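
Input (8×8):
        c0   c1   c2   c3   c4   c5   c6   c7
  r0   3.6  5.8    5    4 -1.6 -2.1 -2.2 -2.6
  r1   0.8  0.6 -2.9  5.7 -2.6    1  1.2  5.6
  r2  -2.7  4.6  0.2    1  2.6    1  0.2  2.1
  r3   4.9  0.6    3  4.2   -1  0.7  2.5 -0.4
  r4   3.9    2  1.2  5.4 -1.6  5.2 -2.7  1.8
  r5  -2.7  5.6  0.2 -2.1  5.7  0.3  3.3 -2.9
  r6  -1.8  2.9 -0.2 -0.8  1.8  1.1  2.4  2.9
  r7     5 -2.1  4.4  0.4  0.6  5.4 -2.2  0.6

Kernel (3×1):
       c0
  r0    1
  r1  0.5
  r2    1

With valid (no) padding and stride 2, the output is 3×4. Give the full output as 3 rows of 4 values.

1.3 3.75 -0.3 -1.4
3.65 2.9 0.5 -1.25
0.75 1.1 3.05 1.35

Output[0,0]: The receptive field on the input at this output position is [3.6 / 0.8 / -2.7]. Elementwise product with the kernel and sum: 3.6·1 + 0.8·0.5 + -2.7·1.
Output[0,1]: The receptive field on the input at this output position is [5 / -2.9 / 0.2]. Elementwise product with the kernel and sum: 5·1 + -2.9·0.5 + 0.2·1.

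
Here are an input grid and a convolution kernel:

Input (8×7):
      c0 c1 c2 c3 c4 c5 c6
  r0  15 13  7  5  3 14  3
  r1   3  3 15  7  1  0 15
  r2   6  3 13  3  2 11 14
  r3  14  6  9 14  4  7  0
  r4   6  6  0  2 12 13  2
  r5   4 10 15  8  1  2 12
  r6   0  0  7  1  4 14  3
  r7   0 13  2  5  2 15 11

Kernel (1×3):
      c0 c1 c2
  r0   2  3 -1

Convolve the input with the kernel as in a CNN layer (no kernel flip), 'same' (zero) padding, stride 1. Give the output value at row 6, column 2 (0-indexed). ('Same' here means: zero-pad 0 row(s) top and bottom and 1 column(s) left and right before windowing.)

The receptive field on the zero-padded input at this output position is [0 7 1]. Elementwise product with the kernel and sum: 0·2 + 7·3 + 1·-1.

20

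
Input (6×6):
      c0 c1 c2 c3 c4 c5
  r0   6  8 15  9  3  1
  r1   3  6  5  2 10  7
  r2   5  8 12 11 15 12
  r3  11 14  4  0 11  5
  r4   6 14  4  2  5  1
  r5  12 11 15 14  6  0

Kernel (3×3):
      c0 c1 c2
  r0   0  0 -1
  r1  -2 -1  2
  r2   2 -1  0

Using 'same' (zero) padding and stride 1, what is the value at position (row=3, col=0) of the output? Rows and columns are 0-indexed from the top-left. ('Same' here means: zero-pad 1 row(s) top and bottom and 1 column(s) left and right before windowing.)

The receptive field on the zero-padded input at this output position is [0 5 8 / 0 11 14 / 0 6 14]. Elementwise product with the kernel and sum: 8·-1 + 0·-2 + 11·-1 + 14·2 + 0·2 + 6·-1.

3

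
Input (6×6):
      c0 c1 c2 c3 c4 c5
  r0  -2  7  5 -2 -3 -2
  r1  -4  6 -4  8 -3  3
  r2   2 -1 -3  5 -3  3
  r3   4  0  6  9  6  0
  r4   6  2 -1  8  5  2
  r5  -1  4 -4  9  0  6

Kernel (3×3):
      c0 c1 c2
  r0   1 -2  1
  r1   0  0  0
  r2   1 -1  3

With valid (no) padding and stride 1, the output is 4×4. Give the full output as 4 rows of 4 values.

-17 12 -11 19
2 43 -8 20
2 37 -10 23
-7 32 -19 24

Output[0,0]: The receptive field on the input at this output position is [-2 7 5 / -4 6 -4 / 2 -1 -3]. Elementwise product with the kernel and sum: -2·1 + 7·-2 + 5·1 + 2·1 + -1·-1 + -3·3.
Output[0,1]: The receptive field on the input at this output position is [7 5 -2 / 6 -4 8 / -1 -3 5]. Elementwise product with the kernel and sum: 7·1 + 5·-2 + -2·1 + -1·1 + -3·-1 + 5·3.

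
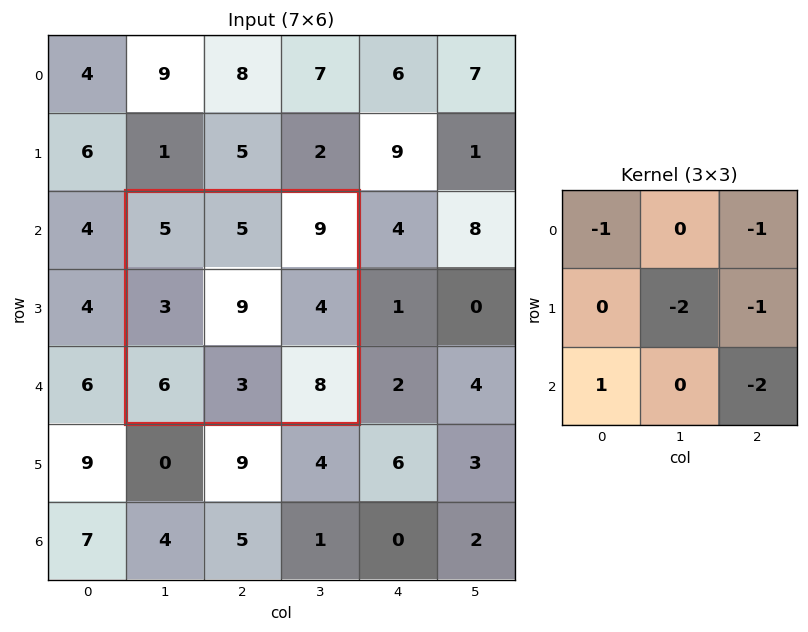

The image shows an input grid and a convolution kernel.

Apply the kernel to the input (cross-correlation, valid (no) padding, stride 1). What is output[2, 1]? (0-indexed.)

The receptive field on the input at this output position is [5 5 9 / 3 9 4 / 6 3 8]. Elementwise product with the kernel and sum: 5·-1 + 9·-1 + 9·-2 + 4·-1 + 6·1 + 8·-2.

-46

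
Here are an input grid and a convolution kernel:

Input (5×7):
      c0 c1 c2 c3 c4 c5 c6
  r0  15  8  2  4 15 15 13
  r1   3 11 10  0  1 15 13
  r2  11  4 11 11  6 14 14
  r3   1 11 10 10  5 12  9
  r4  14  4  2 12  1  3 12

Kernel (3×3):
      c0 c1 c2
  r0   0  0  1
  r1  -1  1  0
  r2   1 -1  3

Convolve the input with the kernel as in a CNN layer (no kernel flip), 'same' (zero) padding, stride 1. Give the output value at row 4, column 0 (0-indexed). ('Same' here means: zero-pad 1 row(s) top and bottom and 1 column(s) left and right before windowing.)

25

The receptive field on the zero-padded input at this output position is [0 1 11 / 0 14 4 / 0 0 0]. Elementwise product with the kernel and sum: 11·1 + 0·-1 + 14·1 + 0·1 + 0·-1 + 0·3.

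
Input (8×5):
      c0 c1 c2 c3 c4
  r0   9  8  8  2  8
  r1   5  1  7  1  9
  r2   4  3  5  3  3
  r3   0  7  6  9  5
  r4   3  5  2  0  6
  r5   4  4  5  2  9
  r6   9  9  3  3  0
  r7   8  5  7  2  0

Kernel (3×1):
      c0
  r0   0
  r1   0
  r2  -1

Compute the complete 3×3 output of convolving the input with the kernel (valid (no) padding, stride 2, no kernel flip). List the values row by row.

-4 -5 -3
-3 -2 -6
-9 -3 0

Output[0,0]: The receptive field on the input at this output position is [9 / 5 / 4]. Elementwise product with the kernel and sum: 4·-1.
Output[0,1]: The receptive field on the input at this output position is [8 / 7 / 5]. Elementwise product with the kernel and sum: 5·-1.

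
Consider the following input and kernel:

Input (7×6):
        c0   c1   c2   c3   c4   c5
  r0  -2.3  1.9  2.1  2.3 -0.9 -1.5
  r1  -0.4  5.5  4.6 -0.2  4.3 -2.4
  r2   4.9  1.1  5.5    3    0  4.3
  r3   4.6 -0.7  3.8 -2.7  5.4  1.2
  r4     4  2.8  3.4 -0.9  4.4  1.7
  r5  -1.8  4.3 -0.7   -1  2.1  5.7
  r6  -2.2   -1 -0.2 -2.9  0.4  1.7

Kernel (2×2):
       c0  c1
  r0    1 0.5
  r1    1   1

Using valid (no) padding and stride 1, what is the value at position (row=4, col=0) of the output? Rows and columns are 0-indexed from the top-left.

The receptive field on the input at this output position is [4 2.8 / -1.8 4.3]. Elementwise product with the kernel and sum: 4·1 + 2.8·0.5 + -1.8·1 + 4.3·1.

7.9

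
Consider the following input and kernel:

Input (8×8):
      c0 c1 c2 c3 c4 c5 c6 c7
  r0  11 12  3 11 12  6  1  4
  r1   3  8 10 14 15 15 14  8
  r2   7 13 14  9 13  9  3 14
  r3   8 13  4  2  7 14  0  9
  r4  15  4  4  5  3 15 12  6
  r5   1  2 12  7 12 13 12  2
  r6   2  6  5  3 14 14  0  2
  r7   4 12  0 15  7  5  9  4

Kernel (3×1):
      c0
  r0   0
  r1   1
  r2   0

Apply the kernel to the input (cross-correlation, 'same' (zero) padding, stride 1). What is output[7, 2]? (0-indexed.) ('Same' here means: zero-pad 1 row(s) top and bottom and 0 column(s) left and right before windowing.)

0

The receptive field on the zero-padded input at this output position is [5 / 0 / 0]. Elementwise product with the kernel and sum: 0·1.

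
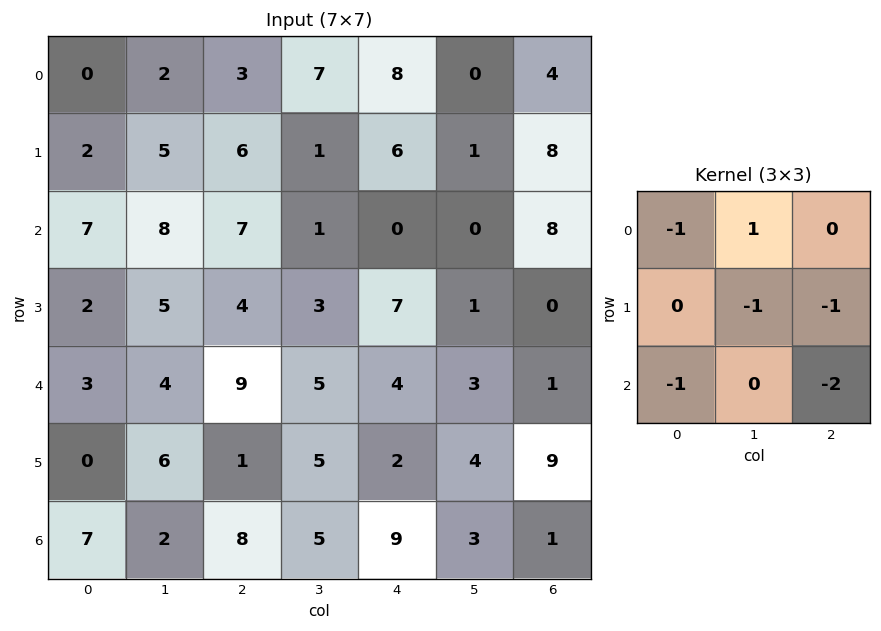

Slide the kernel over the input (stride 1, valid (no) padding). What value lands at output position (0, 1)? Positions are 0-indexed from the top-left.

The receptive field on the input at this output position is [2 3 7 / 5 6 1 / 8 7 1]. Elementwise product with the kernel and sum: 2·-1 + 3·1 + 6·-1 + 1·-1 + 8·-1 + 1·-2.

-16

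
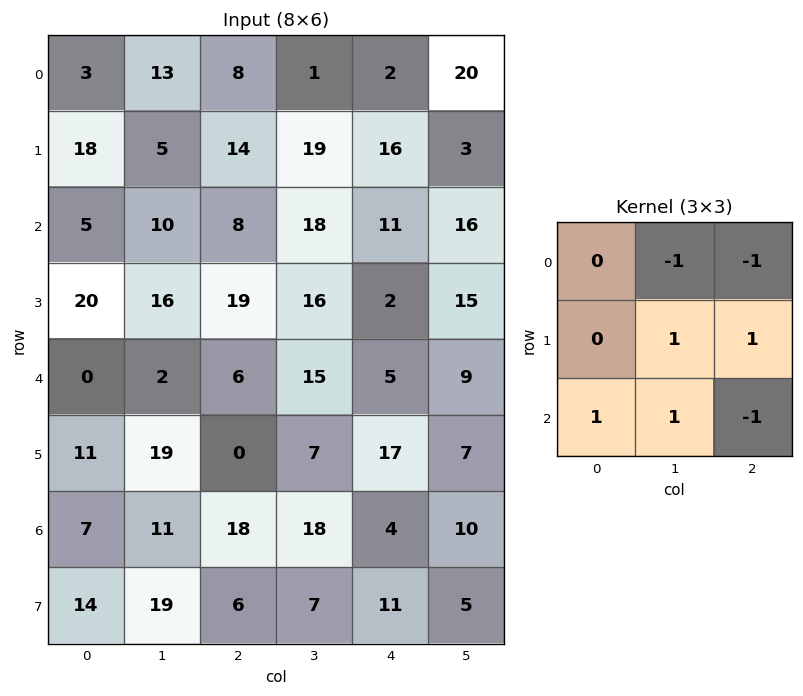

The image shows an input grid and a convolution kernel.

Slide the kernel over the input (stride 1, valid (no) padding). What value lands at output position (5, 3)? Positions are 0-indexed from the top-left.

The receptive field on the input at this output position is [7 17 7 / 18 4 10 / 7 11 5]. Elementwise product with the kernel and sum: 17·-1 + 7·-1 + 4·1 + 10·1 + 7·1 + 11·1 + 5·-1.

3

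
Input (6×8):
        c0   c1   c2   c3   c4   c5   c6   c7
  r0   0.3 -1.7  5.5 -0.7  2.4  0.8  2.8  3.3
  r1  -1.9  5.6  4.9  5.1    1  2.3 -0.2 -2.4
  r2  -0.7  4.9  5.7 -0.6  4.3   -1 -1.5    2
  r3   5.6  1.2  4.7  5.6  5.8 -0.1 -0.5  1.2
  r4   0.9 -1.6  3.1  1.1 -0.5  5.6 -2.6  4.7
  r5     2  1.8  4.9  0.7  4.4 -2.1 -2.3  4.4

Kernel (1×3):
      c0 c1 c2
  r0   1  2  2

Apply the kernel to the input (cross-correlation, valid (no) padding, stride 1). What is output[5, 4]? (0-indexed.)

-4.4

The receptive field on the input at this output position is [4.4 -2.1 -2.3]. Elementwise product with the kernel and sum: 4.4·1 + -2.1·2 + -2.3·2.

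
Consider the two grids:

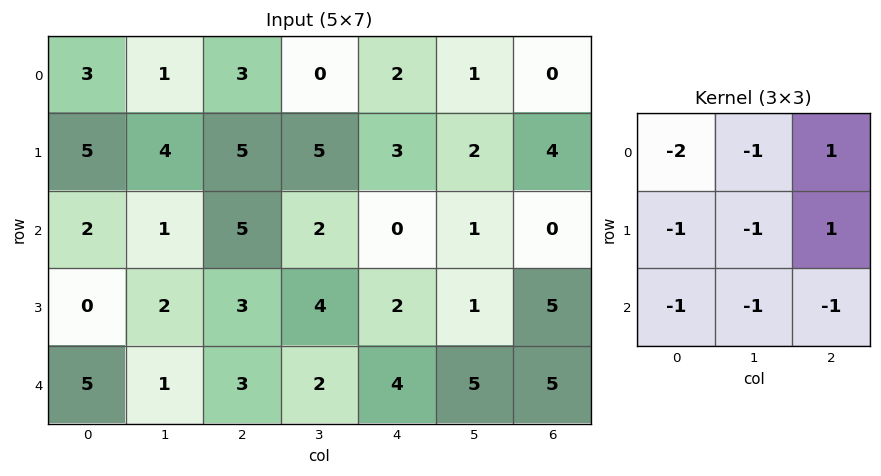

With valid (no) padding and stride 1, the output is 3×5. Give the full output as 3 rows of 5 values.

-16 -17 -18 -10 -7
-12 -21 -28 -19 -13
-8 -12 -26 -19 -13

Output[0,0]: The receptive field on the input at this output position is [3 1 3 / 5 4 5 / 2 1 5]. Elementwise product with the kernel and sum: 3·-2 + 1·-1 + 3·1 + 5·-1 + 4·-1 + 5·1 + 2·-1 + 1·-1 + 5·-1.
Output[0,1]: The receptive field on the input at this output position is [1 3 0 / 4 5 5 / 1 5 2]. Elementwise product with the kernel and sum: 1·-2 + 3·-1 + 0·1 + 4·-1 + 5·-1 + 5·1 + 1·-1 + 5·-1 + 2·-1.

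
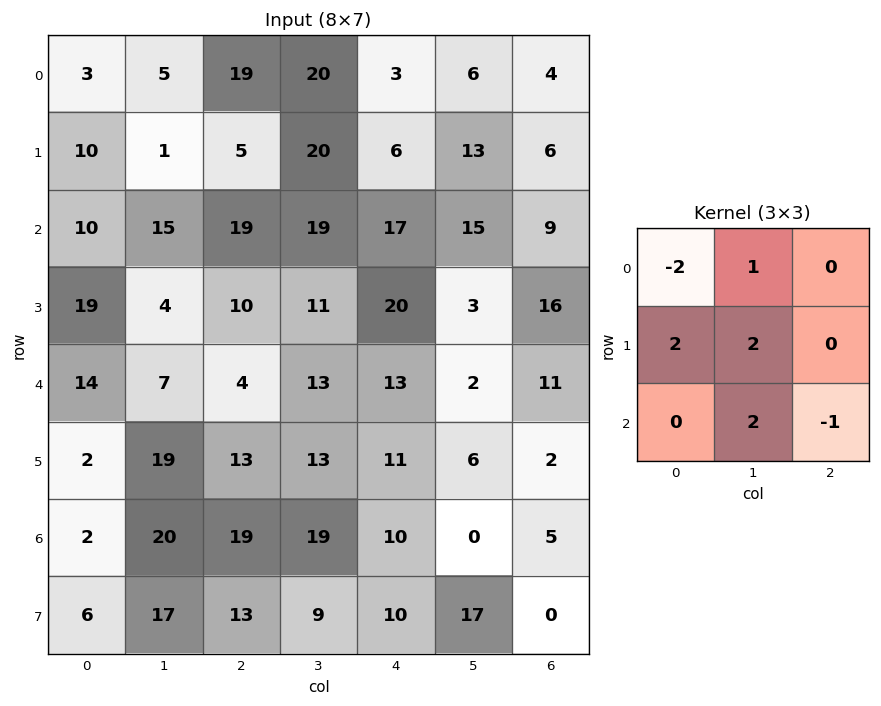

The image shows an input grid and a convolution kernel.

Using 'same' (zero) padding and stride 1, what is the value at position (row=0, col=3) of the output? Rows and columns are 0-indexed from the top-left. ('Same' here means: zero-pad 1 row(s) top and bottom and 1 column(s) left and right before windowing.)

The receptive field on the zero-padded input at this output position is [0 0 0 / 19 20 3 / 5 20 6]. Elementwise product with the kernel and sum: 0·-2 + 0·1 + 19·2 + 20·2 + 20·2 + 6·-1.

112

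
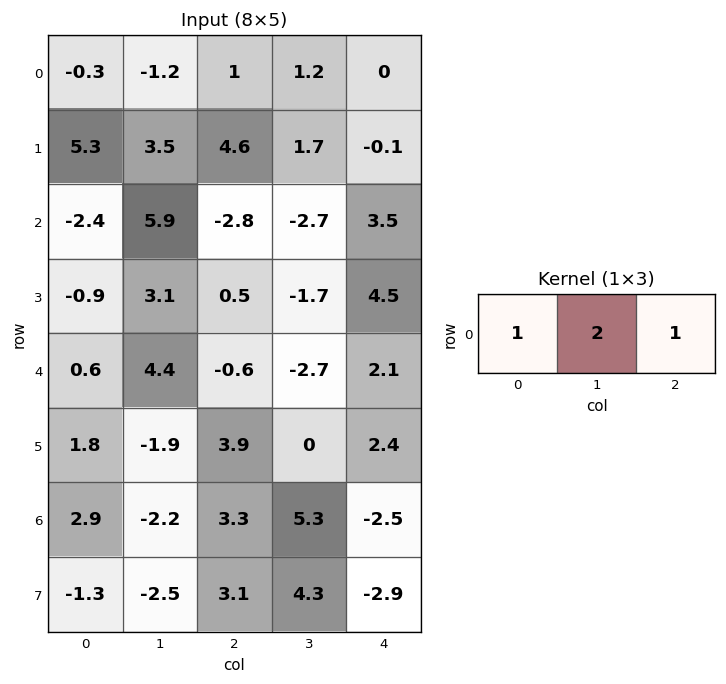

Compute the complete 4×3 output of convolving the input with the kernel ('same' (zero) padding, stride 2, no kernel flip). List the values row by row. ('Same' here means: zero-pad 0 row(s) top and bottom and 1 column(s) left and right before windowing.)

-1.8 2 1.2
1.1 -2.4 4.3
5.6 0.5 1.5
3.6 9.7 0.3

Output[0,0]: The receptive field on the zero-padded input at this output position is [0 -0.3 -1.2]. Elementwise product with the kernel and sum: 0·1 + -0.3·2 + -1.2·1.
Output[0,1]: The receptive field on the zero-padded input at this output position is [-1.2 1 1.2]. Elementwise product with the kernel and sum: -1.2·1 + 1·2 + 1.2·1.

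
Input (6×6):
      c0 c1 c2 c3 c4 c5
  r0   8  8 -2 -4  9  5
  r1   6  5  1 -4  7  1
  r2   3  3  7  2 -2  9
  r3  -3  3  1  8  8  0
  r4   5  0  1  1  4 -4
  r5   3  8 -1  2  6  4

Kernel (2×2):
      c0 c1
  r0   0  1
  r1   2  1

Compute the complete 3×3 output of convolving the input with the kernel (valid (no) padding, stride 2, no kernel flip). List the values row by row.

25 -6 20
0 12 25
14 1 12

Output[0,0]: The receptive field on the input at this output position is [8 8 / 6 5]. Elementwise product with the kernel and sum: 8·1 + 6·2 + 5·1.
Output[0,1]: The receptive field on the input at this output position is [-2 -4 / 1 -4]. Elementwise product with the kernel and sum: -4·1 + 1·2 + -4·1.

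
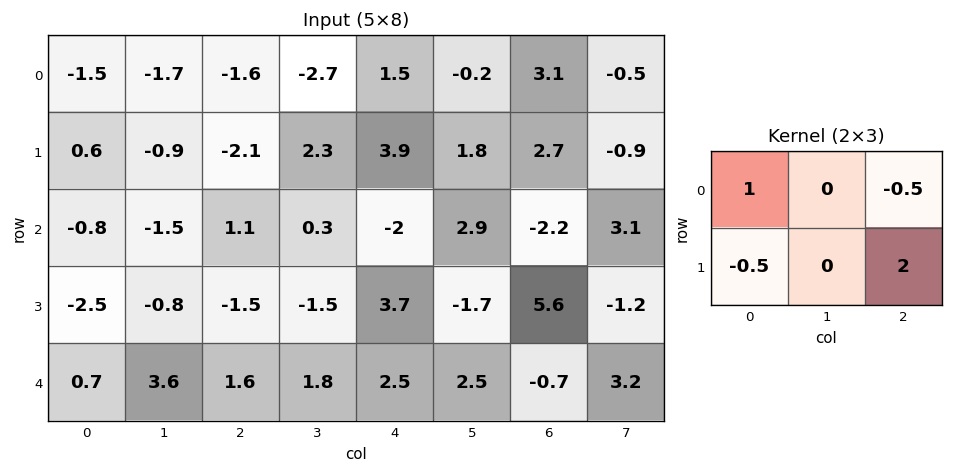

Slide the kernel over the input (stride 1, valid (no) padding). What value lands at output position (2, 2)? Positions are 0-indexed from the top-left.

The receptive field on the input at this output position is [1.1 0.3 -2 / -1.5 -1.5 3.7]. Elementwise product with the kernel and sum: 1.1·1 + -2·-0.5 + -1.5·-0.5 + 3.7·2.

10.25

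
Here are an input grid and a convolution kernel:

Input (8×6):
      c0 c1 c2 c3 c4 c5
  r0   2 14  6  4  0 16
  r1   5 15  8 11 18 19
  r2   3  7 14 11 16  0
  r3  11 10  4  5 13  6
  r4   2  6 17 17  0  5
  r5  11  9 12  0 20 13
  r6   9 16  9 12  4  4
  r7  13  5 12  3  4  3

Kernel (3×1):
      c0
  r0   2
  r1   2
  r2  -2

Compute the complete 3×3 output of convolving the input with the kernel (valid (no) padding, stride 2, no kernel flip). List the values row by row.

Output[0,0]: The receptive field on the input at this output position is [2 / 5 / 3]. Elementwise product with the kernel and sum: 2·2 + 5·2 + 3·-2.

8 0 4
24 2 58
8 40 32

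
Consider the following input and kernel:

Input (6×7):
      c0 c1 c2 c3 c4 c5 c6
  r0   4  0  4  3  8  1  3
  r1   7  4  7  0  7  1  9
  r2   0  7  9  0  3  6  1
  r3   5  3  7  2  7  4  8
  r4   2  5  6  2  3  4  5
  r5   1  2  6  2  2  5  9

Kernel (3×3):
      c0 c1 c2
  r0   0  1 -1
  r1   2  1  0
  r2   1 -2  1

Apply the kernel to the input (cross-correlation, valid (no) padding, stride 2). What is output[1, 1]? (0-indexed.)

The receptive field on the input at this output position is [9 0 3 / 7 2 7 / 6 2 3]. Elementwise product with the kernel and sum: 0·1 + 3·-1 + 7·2 + 2·1 + 6·1 + 2·-2 + 3·1.

18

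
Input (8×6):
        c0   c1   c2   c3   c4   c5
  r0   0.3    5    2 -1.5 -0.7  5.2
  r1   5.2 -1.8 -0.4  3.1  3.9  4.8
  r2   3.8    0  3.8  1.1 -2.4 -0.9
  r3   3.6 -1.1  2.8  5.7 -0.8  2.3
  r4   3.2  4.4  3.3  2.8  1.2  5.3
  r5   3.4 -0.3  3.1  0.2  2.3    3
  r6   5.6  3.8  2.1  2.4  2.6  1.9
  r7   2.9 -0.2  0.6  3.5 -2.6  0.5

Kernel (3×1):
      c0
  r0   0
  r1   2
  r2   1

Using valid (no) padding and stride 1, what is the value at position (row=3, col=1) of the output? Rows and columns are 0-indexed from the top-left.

8.5

The receptive field on the input at this output position is [-1.1 / 4.4 / -0.3]. Elementwise product with the kernel and sum: 4.4·2 + -0.3·1.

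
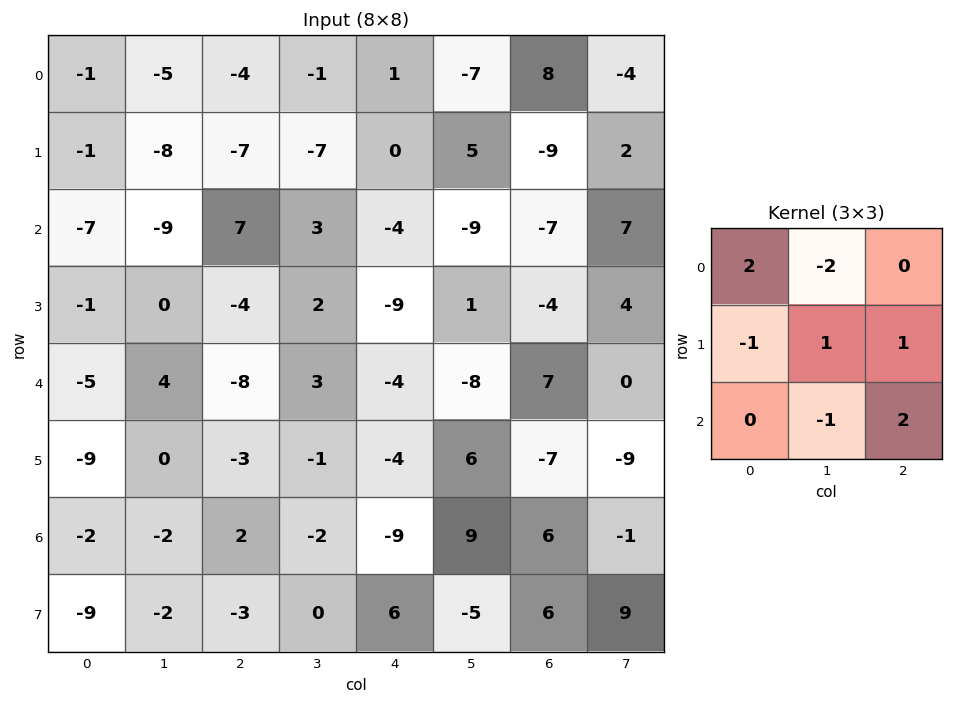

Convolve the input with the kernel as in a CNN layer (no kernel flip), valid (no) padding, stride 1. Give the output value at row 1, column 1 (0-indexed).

25

The receptive field on the input at this output position is [-8 -7 -7 / -9 7 3 / 0 -4 2]. Elementwise product with the kernel and sum: -8·2 + -7·-2 + -9·-1 + 7·1 + 3·1 + -4·-1 + 2·2.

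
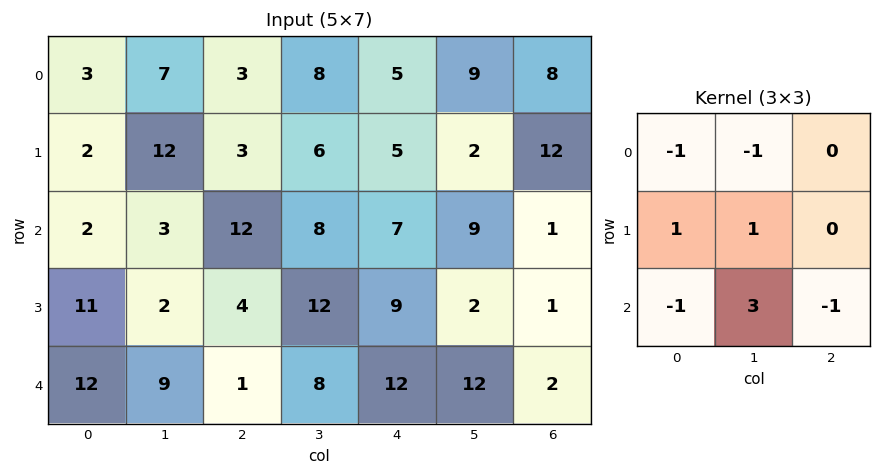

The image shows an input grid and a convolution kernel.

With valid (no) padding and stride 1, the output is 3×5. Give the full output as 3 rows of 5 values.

-1 30 3 2 12
-18 -2 34 17 5
22 -23 7 22 17

Output[0,0]: The receptive field on the input at this output position is [3 7 3 / 2 12 3 / 2 3 12]. Elementwise product with the kernel and sum: 3·-1 + 7·-1 + 2·1 + 12·1 + 2·-1 + 3·3 + 12·-1.
Output[0,1]: The receptive field on the input at this output position is [7 3 8 / 12 3 6 / 3 12 8]. Elementwise product with the kernel and sum: 7·-1 + 3·-1 + 12·1 + 3·1 + 3·-1 + 12·3 + 8·-1.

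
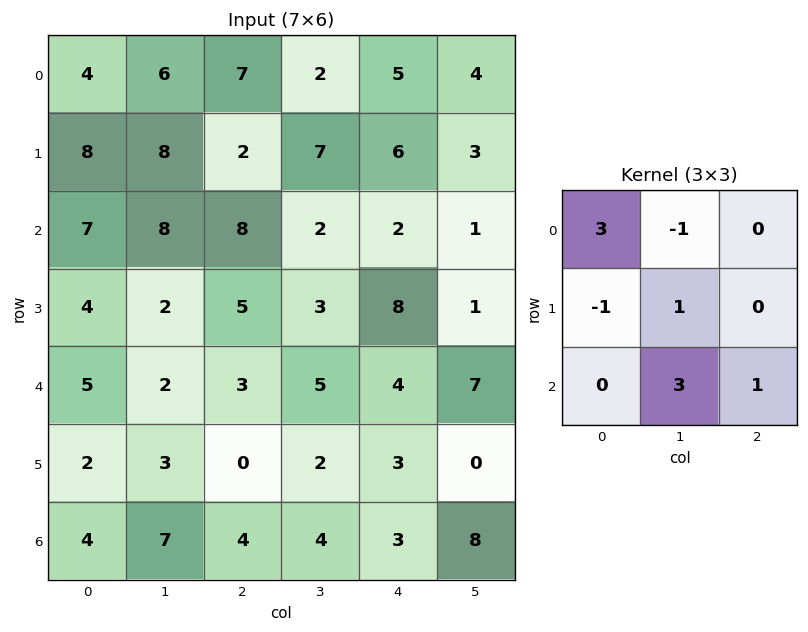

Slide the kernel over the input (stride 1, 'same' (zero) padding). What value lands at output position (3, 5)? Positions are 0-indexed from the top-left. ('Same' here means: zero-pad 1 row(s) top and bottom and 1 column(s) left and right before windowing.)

The receptive field on the zero-padded input at this output position is [2 1 0 / 8 1 0 / 4 7 0]. Elementwise product with the kernel and sum: 2·3 + 1·-1 + 8·-1 + 1·1 + 7·3 + 0·1.

19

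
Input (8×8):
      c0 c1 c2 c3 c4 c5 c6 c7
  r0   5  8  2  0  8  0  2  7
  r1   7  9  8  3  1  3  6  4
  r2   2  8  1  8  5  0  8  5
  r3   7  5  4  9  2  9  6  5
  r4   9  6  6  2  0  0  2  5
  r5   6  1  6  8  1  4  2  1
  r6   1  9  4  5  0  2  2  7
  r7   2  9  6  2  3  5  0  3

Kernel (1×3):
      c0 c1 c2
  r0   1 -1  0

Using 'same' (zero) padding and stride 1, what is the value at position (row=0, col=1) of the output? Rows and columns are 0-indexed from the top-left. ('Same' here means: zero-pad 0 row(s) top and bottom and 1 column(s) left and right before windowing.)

-3

The receptive field on the zero-padded input at this output position is [5 8 2]. Elementwise product with the kernel and sum: 5·1 + 8·-1.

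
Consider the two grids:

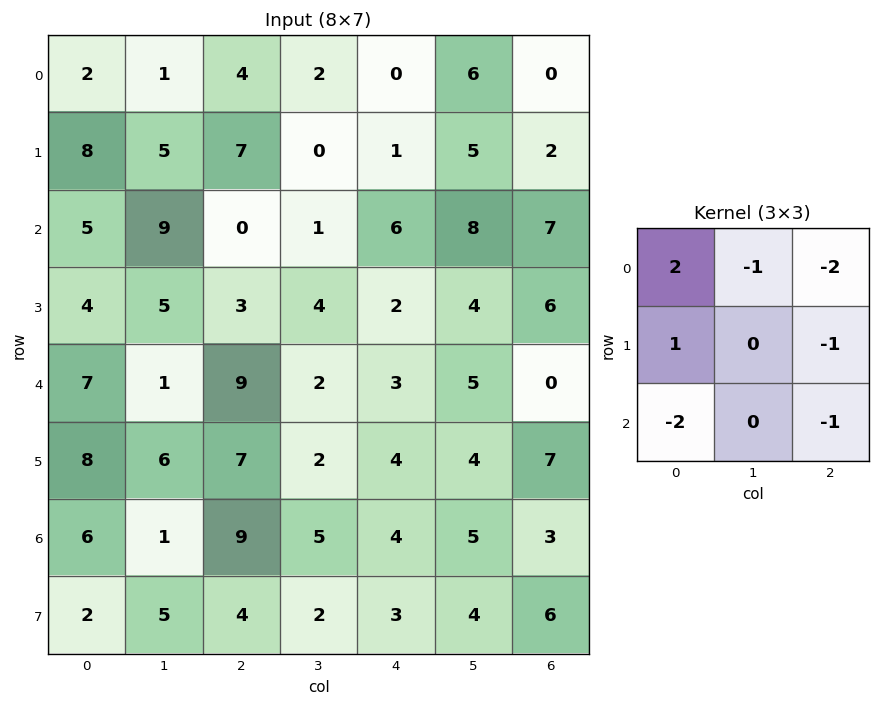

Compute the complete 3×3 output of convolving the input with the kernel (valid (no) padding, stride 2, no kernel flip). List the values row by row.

Output[0,0]: The receptive field on the input at this output position is [2 1 4 / 8 5 7 / 5 9 0]. Elementwise product with the kernel and sum: 2·2 + 1·-1 + 4·-2 + 8·1 + 7·-1 + 5·-2 + 0·-1.
Output[0,1]: The receptive field on the input at this output position is [4 2 0 / 7 0 1 / 0 1 6]. Elementwise product with the kernel and sum: 4·2 + 2·-1 + 0·-2 + 7·1 + 1·-1 + 0·-2 + 6·-1.

-14 6 -26
-21 -33 -20
-25 -9 -13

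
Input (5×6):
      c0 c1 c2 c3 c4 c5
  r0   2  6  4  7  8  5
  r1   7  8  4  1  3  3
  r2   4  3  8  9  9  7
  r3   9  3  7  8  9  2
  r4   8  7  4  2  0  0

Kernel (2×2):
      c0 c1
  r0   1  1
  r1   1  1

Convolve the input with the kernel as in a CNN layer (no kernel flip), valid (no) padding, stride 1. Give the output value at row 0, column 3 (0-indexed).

The receptive field on the input at this output position is [7 8 / 1 3]. Elementwise product with the kernel and sum: 7·1 + 8·1 + 1·1 + 3·1.

19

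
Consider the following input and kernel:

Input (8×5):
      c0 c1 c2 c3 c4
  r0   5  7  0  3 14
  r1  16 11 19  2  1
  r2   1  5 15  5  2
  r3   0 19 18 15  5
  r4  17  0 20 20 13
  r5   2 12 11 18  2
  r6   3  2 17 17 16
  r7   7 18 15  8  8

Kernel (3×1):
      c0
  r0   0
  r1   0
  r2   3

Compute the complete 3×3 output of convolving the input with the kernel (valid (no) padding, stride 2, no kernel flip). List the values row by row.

Output[0,0]: The receptive field on the input at this output position is [5 / 16 / 1]. Elementwise product with the kernel and sum: 1·3.
Output[0,1]: The receptive field on the input at this output position is [0 / 19 / 15]. Elementwise product with the kernel and sum: 15·3.

3 45 6
51 60 39
9 51 48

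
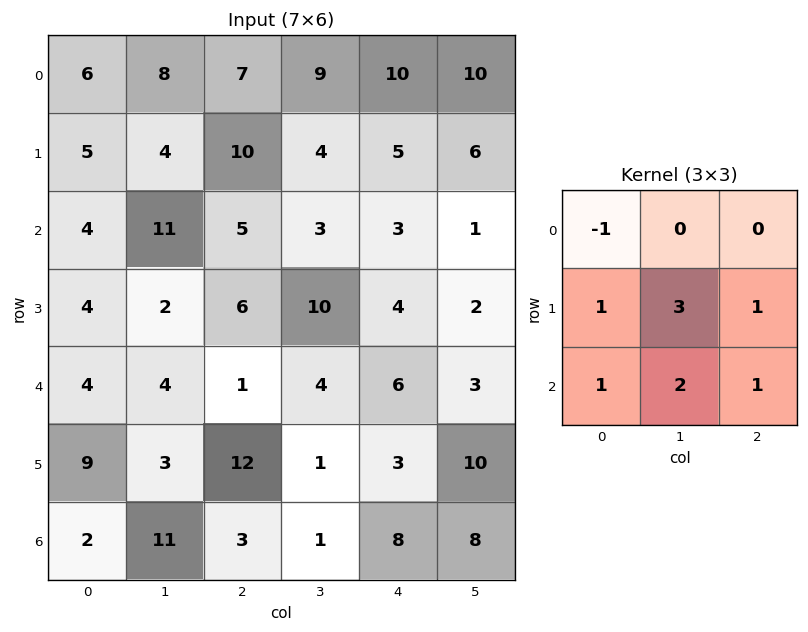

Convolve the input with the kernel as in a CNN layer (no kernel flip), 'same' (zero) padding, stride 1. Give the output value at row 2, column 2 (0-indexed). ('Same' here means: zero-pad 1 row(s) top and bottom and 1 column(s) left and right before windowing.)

The receptive field on the zero-padded input at this output position is [4 10 4 / 11 5 3 / 2 6 10]. Elementwise product with the kernel and sum: 4·-1 + 11·1 + 5·3 + 3·1 + 2·1 + 6·2 + 10·1.

49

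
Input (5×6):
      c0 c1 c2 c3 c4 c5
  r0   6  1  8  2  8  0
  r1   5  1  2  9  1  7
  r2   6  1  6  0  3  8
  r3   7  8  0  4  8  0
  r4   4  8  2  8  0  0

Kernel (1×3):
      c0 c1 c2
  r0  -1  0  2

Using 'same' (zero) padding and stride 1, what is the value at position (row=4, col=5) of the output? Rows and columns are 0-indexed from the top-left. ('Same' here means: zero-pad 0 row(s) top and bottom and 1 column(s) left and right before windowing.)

0

The receptive field on the zero-padded input at this output position is [0 0 0]. Elementwise product with the kernel and sum: 0·-1 + 0·2.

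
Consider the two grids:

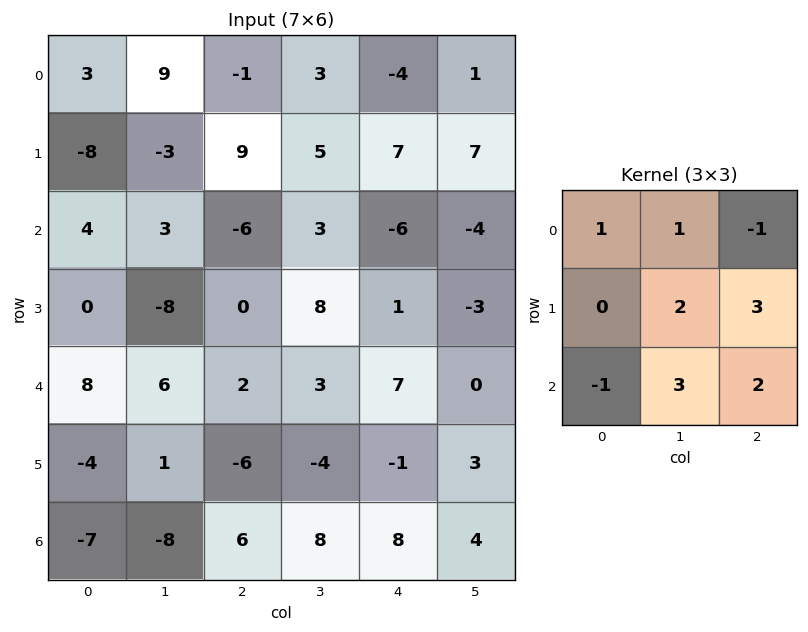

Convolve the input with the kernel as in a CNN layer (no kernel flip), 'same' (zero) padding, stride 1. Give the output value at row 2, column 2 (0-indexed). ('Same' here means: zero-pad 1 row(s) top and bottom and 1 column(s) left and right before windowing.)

22

The receptive field on the zero-padded input at this output position is [-3 9 5 / 3 -6 3 / -8 0 8]. Elementwise product with the kernel and sum: -3·1 + 9·1 + 5·-1 + -6·2 + 3·3 + -8·-1 + 0·3 + 8·2.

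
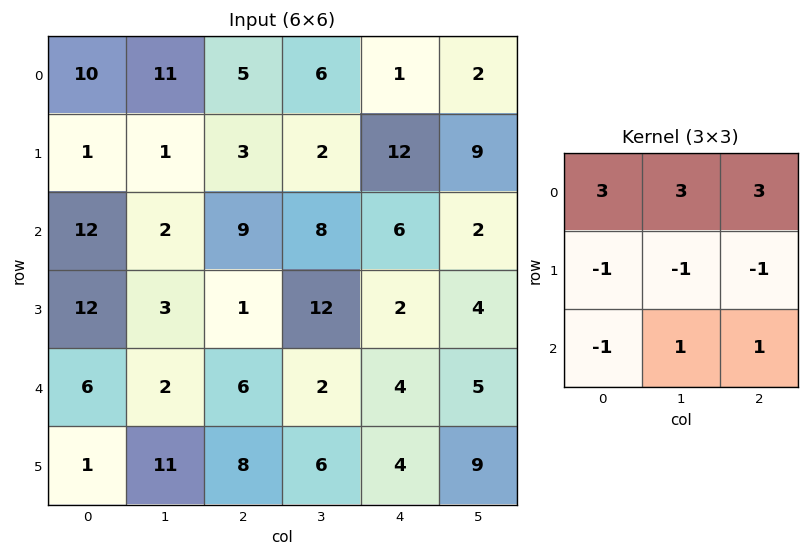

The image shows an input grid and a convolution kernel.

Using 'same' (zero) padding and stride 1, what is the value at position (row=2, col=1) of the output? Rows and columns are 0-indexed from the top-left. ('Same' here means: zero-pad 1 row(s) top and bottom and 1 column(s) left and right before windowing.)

-16

The receptive field on the zero-padded input at this output position is [1 1 3 / 12 2 9 / 12 3 1]. Elementwise product with the kernel and sum: 1·3 + 1·3 + 3·3 + 12·-1 + 2·-1 + 9·-1 + 12·-1 + 3·1 + 1·1.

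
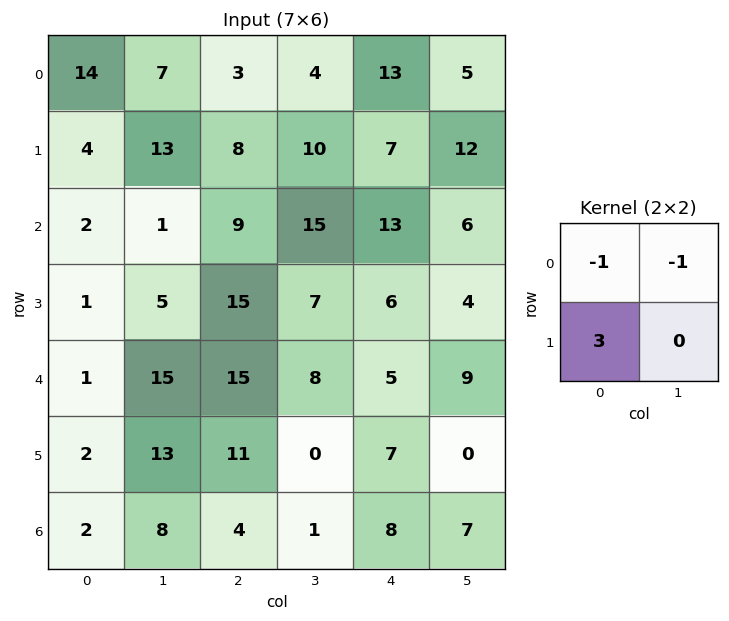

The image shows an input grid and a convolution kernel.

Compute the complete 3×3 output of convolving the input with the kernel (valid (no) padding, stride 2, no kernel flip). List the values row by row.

-9 17 3
0 21 -1
-10 10 7

Output[0,0]: The receptive field on the input at this output position is [14 7 / 4 13]. Elementwise product with the kernel and sum: 14·-1 + 7·-1 + 4·3.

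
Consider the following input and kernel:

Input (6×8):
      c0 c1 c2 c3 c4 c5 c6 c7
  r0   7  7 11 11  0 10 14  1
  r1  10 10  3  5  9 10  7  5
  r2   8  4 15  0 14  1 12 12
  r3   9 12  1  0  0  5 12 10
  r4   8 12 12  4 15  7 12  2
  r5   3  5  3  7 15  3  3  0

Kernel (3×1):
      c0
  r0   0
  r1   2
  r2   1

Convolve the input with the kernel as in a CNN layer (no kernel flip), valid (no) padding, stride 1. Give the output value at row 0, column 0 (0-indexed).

28

The receptive field on the input at this output position is [7 / 10 / 8]. Elementwise product with the kernel and sum: 10·2 + 8·1.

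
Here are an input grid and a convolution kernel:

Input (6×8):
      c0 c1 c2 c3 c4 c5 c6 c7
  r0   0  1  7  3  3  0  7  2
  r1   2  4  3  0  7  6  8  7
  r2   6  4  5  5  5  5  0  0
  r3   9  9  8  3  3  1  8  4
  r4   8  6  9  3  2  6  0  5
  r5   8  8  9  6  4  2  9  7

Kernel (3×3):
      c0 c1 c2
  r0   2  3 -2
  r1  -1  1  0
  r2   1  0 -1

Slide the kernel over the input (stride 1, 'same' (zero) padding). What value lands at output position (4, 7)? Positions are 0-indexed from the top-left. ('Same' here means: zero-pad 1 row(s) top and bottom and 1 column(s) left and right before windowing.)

The receptive field on the zero-padded input at this output position is [8 4 0 / 0 5 0 / 9 7 0]. Elementwise product with the kernel and sum: 8·2 + 4·3 + 0·-2 + 0·-1 + 5·1 + 9·1 + 0·-1.

42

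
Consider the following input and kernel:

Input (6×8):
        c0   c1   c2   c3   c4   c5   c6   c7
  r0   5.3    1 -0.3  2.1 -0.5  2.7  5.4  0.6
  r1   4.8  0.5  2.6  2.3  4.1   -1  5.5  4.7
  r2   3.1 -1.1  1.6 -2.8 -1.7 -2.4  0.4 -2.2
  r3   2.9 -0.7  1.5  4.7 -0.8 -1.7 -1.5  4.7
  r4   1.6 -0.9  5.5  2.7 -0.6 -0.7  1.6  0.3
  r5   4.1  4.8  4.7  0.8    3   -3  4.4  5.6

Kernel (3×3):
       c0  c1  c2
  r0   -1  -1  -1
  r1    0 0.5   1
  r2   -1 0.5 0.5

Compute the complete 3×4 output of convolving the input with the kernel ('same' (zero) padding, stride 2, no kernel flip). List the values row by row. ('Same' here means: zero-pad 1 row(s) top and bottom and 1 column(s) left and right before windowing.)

6.3 3.9 1.7 9.4
-3.75 -3.6 -14.6 -7.9
2.15 -2.1 -4 7.6

Output[0,0]: The receptive field on the zero-padded input at this output position is [0 0 0 / 0 5.3 1 / 0 4.8 0.5]. Elementwise product with the kernel and sum: 0·-1 + 0·-1 + 0·-1 + 5.3·0.5 + 1·1 + 0·-1 + 4.8·0.5 + 0.5·0.5.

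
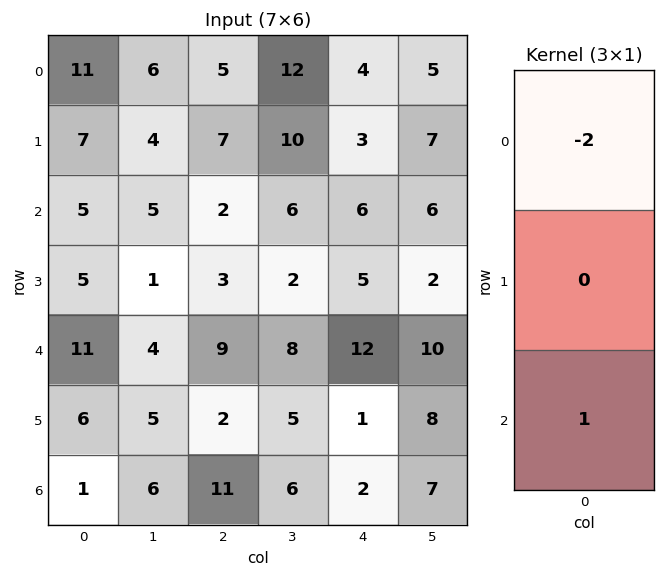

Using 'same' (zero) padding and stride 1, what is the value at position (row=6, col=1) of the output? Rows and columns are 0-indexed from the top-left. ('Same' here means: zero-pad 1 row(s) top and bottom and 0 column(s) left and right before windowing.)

The receptive field on the zero-padded input at this output position is [5 / 6 / 0]. Elementwise product with the kernel and sum: 5·-2 + 0·1.

-10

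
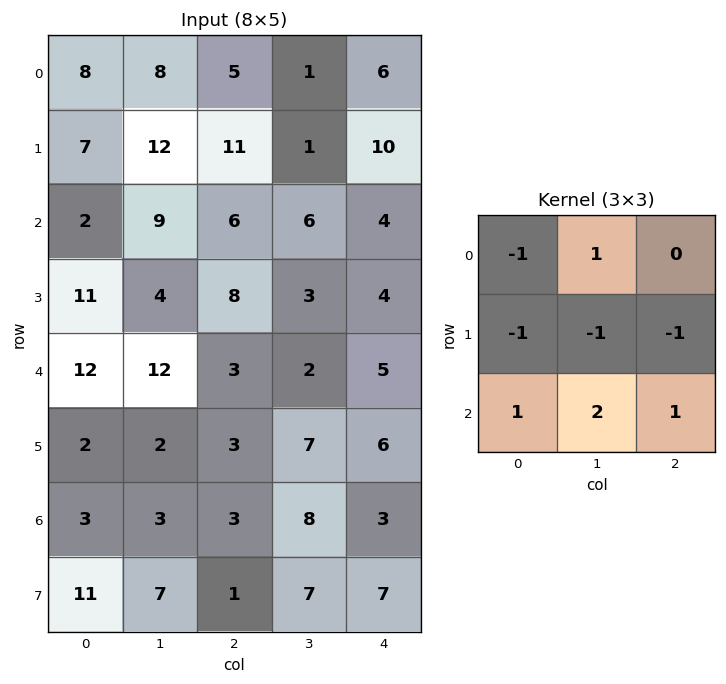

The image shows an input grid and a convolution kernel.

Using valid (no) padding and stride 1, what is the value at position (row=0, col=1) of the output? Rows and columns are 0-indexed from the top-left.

The receptive field on the input at this output position is [8 5 1 / 12 11 1 / 9 6 6]. Elementwise product with the kernel and sum: 8·-1 + 5·1 + 12·-1 + 11·-1 + 1·-1 + 9·1 + 6·2 + 6·1.

0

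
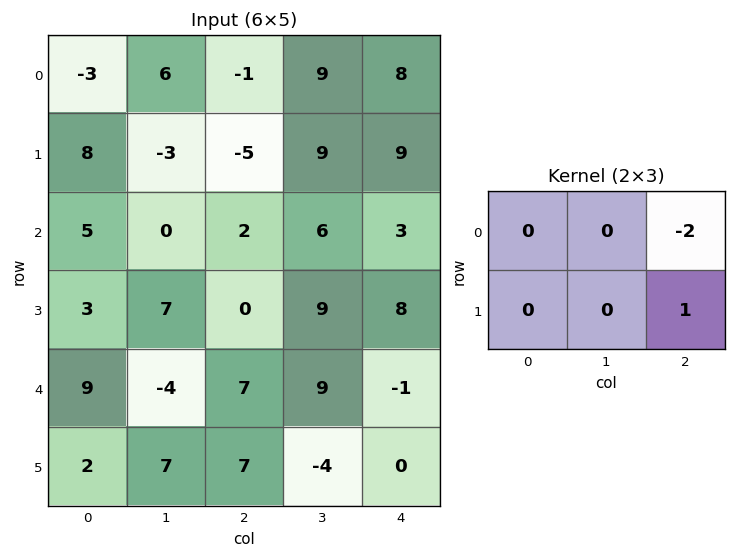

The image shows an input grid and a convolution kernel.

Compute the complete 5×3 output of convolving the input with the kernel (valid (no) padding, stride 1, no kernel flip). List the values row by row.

Output[0,0]: The receptive field on the input at this output position is [-3 6 -1 / 8 -3 -5]. Elementwise product with the kernel and sum: -1·-2 + -5·1.

-3 -9 -7
12 -12 -15
-4 -3 2
7 -9 -17
-7 -22 2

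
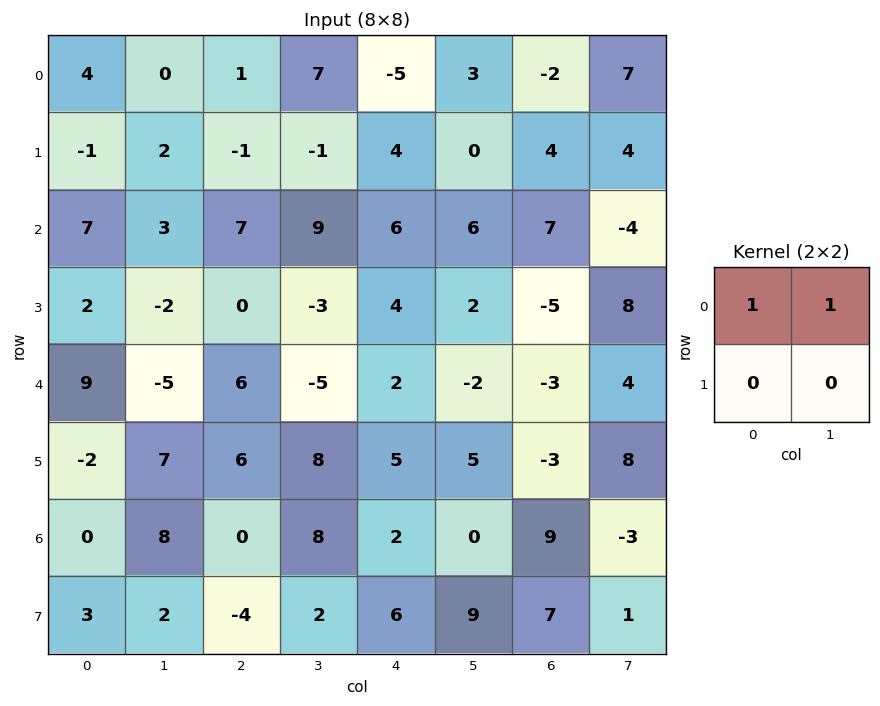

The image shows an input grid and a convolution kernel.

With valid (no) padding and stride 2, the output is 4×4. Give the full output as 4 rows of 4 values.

Output[0,0]: The receptive field on the input at this output position is [4 0 / -1 2]. Elementwise product with the kernel and sum: 4·1 + 0·1.

4 8 -2 5
10 16 12 3
4 1 0 1
8 8 2 6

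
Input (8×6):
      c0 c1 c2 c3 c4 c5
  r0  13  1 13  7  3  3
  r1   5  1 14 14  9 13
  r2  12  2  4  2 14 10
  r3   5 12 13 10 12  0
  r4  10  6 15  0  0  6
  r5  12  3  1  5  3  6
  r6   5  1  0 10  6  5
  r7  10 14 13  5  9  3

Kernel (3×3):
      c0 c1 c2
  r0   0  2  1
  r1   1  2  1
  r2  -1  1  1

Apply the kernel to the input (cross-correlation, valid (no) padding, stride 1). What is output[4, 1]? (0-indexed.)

The receptive field on the input at this output position is [6 15 0 / 3 1 5 / 1 0 10]. Elementwise product with the kernel and sum: 15·2 + 0·1 + 3·1 + 1·2 + 5·1 + 1·-1 + 0·1 + 10·1.

49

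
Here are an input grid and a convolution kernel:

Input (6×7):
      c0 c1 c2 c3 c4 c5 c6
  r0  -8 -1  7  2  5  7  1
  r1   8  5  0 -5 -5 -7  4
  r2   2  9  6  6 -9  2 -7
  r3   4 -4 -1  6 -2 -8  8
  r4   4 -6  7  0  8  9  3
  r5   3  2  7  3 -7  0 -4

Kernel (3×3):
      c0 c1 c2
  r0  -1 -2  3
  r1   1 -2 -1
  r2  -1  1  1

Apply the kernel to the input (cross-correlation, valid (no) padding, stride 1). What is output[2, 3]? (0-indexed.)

53

The receptive field on the input at this output position is [6 -9 2 / 6 -2 -8 / 0 8 9]. Elementwise product with the kernel and sum: 6·-1 + -9·-2 + 2·3 + 6·1 + -2·-2 + -8·-1 + 0·-1 + 8·1 + 9·1.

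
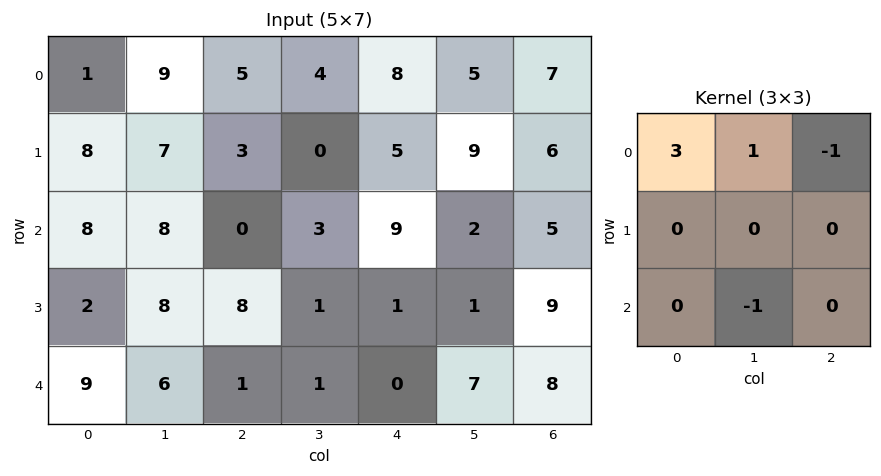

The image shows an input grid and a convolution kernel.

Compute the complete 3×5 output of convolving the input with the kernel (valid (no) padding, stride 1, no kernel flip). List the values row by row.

Output[0,0]: The receptive field on the input at this output position is [1 9 5 / 8 7 3 / 8 8 0]. Elementwise product with the kernel and sum: 1·3 + 9·1 + 5·-1 + 8·-1.

-1 28 8 6 20
20 16 3 -5 17
26 20 -7 16 17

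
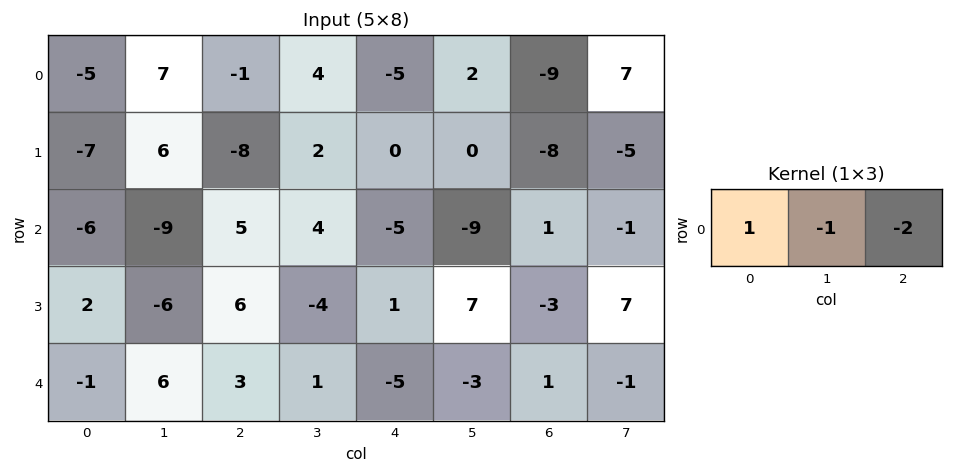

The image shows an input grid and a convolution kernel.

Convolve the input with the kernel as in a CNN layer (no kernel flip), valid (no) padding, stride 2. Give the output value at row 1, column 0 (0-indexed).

The receptive field on the input at this output position is [-6 -9 5]. Elementwise product with the kernel and sum: -6·1 + -9·-1 + 5·-2.

-7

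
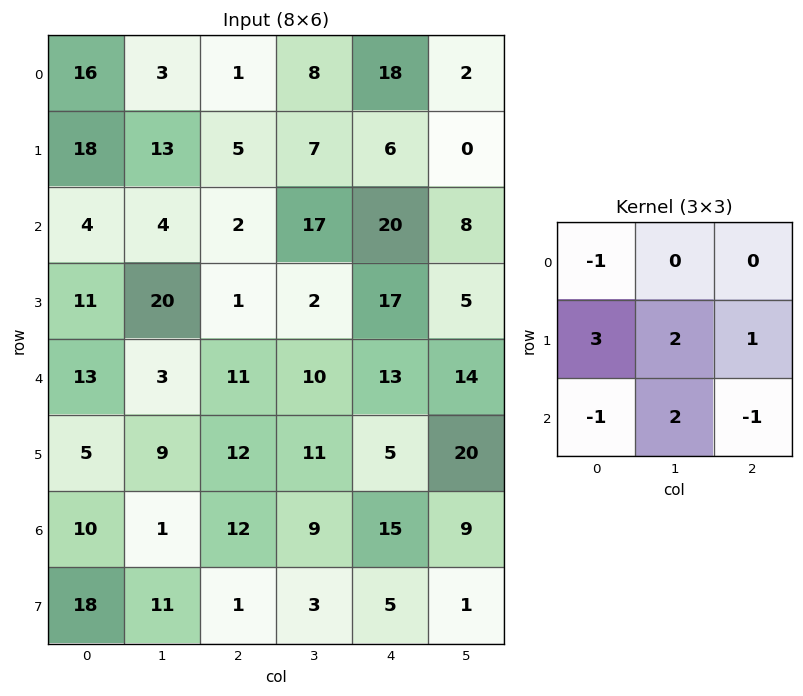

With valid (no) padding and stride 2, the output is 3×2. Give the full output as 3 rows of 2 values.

71 46
52 18
12 43

Output[0,0]: The receptive field on the input at this output position is [16 3 1 / 18 13 5 / 4 4 2]. Elementwise product with the kernel and sum: 16·-1 + 18·3 + 13·2 + 5·1 + 4·-1 + 4·2 + 2·-1.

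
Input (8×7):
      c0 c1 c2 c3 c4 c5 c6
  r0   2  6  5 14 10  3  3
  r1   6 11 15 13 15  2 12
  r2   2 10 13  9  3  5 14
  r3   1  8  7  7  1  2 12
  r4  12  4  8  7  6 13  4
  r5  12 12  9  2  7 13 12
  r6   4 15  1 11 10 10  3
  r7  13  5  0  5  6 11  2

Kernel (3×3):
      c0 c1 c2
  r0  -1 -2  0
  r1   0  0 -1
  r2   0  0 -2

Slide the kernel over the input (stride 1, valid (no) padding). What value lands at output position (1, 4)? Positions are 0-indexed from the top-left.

-57

The receptive field on the input at this output position is [15 2 12 / 3 5 14 / 1 2 12]. Elementwise product with the kernel and sum: 15·-1 + 2·-2 + 14·-1 + 12·-2.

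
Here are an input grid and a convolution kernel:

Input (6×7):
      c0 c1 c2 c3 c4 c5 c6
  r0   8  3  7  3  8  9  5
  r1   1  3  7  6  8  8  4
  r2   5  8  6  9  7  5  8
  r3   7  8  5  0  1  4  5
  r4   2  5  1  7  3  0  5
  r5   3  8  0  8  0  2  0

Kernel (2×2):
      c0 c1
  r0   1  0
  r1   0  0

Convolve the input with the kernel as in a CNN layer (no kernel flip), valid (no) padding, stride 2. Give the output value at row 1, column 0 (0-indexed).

The receptive field on the input at this output position is [5 8 / 7 8]. Elementwise product with the kernel and sum: 5·1.

5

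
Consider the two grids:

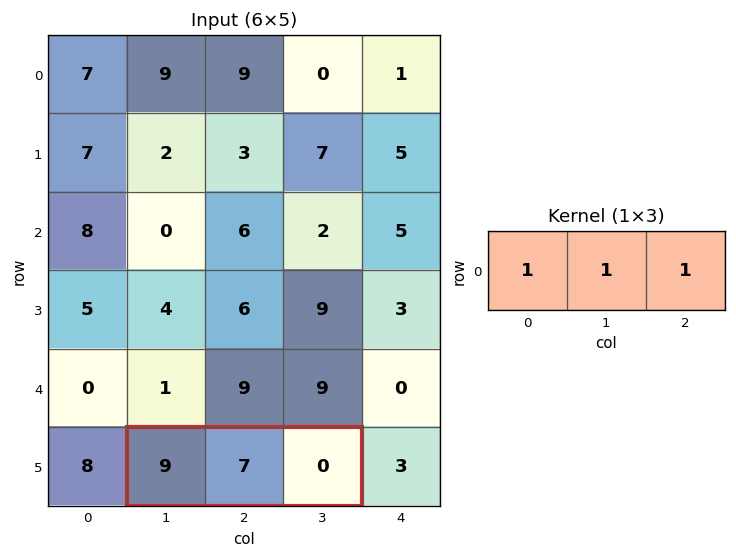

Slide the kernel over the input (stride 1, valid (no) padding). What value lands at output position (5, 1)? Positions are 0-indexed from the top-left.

The receptive field on the input at this output position is [9 7 0]. Elementwise product with the kernel and sum: 9·1 + 7·1 + 0·1.

16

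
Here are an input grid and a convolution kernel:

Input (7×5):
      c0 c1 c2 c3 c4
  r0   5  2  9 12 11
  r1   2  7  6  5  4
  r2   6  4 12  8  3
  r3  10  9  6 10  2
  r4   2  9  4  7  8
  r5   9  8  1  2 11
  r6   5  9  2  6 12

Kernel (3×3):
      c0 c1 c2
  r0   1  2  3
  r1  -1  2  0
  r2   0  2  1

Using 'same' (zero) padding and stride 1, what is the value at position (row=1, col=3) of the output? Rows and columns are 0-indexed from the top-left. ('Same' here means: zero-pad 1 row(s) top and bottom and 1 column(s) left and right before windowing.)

89

The receptive field on the zero-padded input at this output position is [9 12 11 / 6 5 4 / 12 8 3]. Elementwise product with the kernel and sum: 9·1 + 12·2 + 11·3 + 6·-1 + 5·2 + 8·2 + 3·1.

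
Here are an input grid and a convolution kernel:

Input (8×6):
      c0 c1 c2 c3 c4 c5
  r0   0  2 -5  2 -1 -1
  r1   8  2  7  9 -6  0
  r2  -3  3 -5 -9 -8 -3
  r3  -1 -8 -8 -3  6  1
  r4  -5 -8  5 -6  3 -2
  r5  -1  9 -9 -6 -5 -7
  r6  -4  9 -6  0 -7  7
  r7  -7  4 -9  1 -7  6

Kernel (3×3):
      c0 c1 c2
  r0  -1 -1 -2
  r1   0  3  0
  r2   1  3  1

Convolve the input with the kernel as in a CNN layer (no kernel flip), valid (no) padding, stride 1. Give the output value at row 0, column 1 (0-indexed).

-1

The receptive field on the input at this output position is [2 -5 2 / 2 7 9 / 3 -5 -9]. Elementwise product with the kernel and sum: 2·-1 + -5·-1 + 2·-2 + 7·3 + 3·1 + -5·3 + -9·1.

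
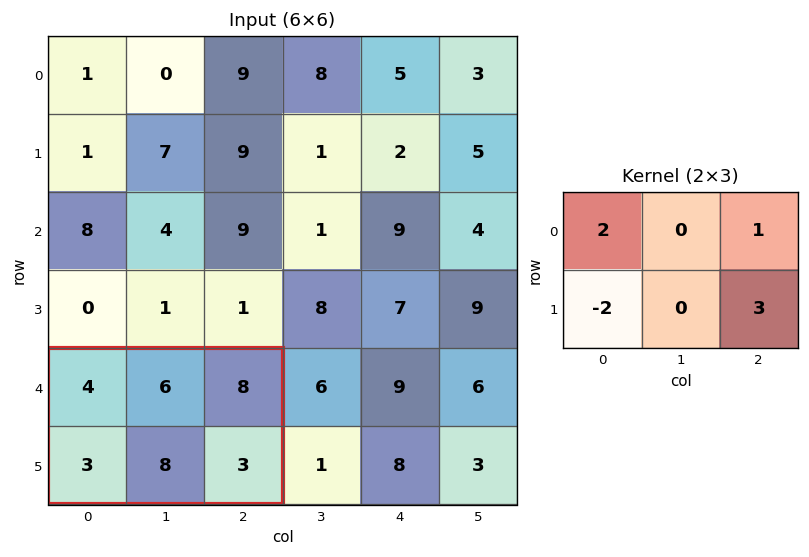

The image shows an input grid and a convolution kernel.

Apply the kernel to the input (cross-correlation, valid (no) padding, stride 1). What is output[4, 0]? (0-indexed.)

19

The receptive field on the input at this output position is [4 6 8 / 3 8 3]. Elementwise product with the kernel and sum: 4·2 + 8·1 + 3·-2 + 3·3.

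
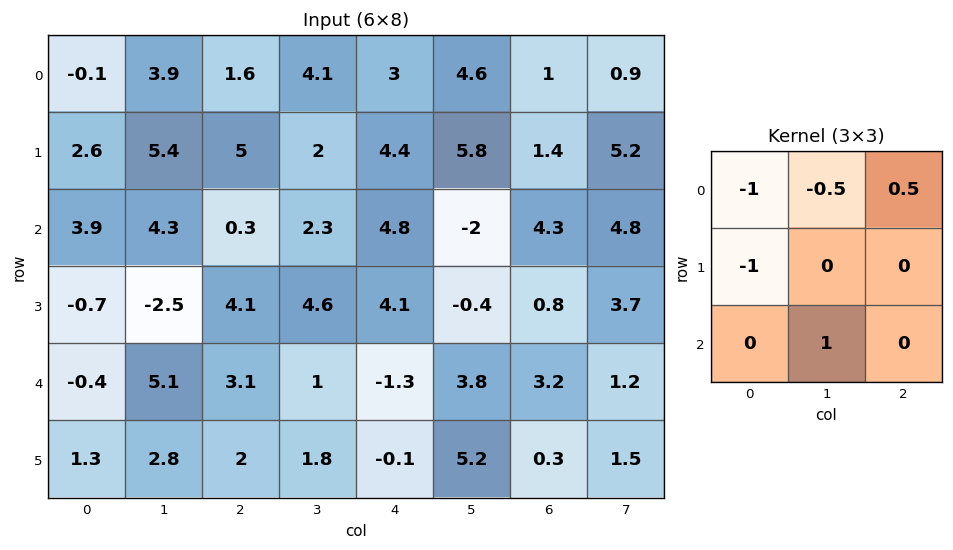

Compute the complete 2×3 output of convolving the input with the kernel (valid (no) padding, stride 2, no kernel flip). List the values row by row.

0.65 -4.85 -11.2
-0.1 -2.15 -1.95

Output[0,0]: The receptive field on the input at this output position is [-0.1 3.9 1.6 / 2.6 5.4 5 / 3.9 4.3 0.3]. Elementwise product with the kernel and sum: -0.1·-1 + 3.9·-0.5 + 1.6·0.5 + 2.6·-1 + 4.3·1.
Output[0,1]: The receptive field on the input at this output position is [1.6 4.1 3 / 5 2 4.4 / 0.3 2.3 4.8]. Elementwise product with the kernel and sum: 1.6·-1 + 4.1·-0.5 + 3·0.5 + 5·-1 + 2.3·1.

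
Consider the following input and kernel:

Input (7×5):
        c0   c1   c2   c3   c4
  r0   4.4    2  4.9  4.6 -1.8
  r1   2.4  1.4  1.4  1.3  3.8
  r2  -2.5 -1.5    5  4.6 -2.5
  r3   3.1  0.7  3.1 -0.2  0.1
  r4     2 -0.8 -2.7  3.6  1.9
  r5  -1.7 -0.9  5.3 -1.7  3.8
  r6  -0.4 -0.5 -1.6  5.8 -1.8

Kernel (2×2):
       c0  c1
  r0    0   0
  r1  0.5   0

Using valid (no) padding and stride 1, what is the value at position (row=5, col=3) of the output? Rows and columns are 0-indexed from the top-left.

2.9

The receptive field on the input at this output position is [-1.7 3.8 / 5.8 -1.8]. Elementwise product with the kernel and sum: 5.8·0.5.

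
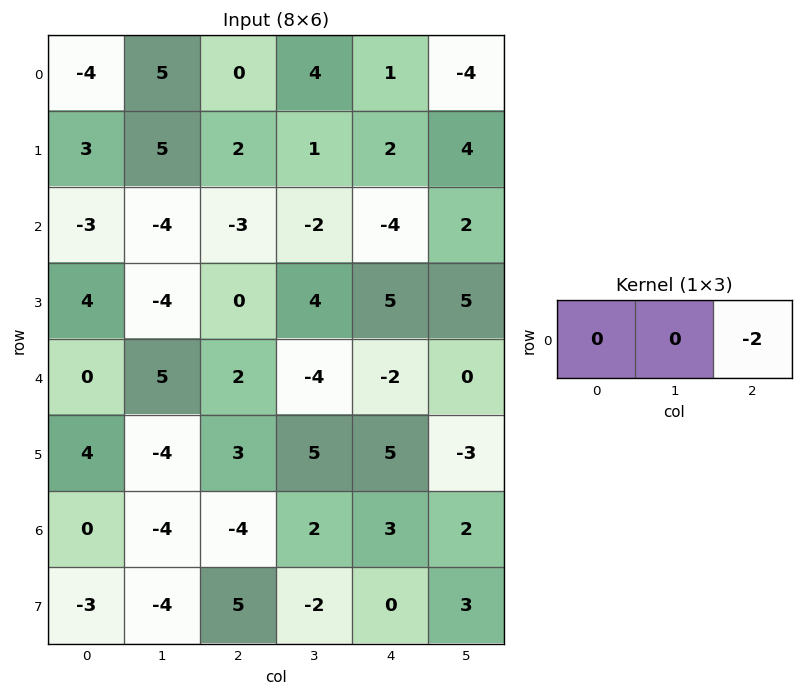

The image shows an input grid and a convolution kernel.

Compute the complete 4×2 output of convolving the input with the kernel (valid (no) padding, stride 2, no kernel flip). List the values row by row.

Output[0,0]: The receptive field on the input at this output position is [-4 5 0]. Elementwise product with the kernel and sum: 0·-2.
Output[0,1]: The receptive field on the input at this output position is [0 4 1]. Elementwise product with the kernel and sum: 1·-2.

0 -2
6 8
-4 4
8 -6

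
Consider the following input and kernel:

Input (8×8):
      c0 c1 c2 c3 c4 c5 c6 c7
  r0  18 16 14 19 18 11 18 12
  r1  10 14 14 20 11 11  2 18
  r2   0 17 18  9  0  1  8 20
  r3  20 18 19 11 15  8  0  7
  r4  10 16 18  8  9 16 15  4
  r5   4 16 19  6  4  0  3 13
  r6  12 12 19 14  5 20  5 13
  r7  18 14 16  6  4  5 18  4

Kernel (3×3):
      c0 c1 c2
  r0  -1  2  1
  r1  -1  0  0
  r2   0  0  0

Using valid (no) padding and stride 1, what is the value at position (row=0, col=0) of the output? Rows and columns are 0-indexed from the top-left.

The receptive field on the input at this output position is [18 16 14 / 10 14 14 / 0 17 18]. Elementwise product with the kernel and sum: 18·-1 + 16·2 + 14·1 + 10·-1.

18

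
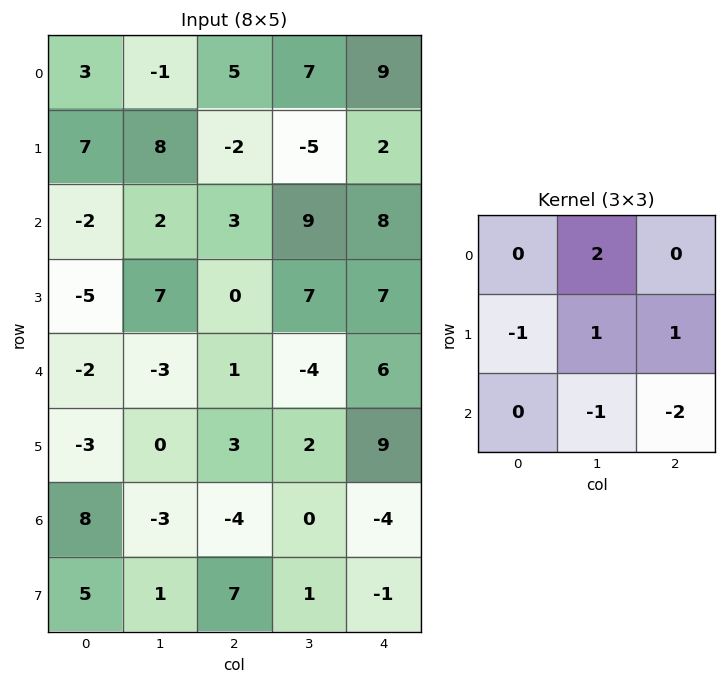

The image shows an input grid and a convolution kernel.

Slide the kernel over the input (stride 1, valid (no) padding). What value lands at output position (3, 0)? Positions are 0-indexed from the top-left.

The receptive field on the input at this output position is [-5 7 0 / -2 -3 1 / -3 0 3]. Elementwise product with the kernel and sum: 7·2 + -2·-1 + -3·1 + 1·1 + 0·-1 + 3·-2.

8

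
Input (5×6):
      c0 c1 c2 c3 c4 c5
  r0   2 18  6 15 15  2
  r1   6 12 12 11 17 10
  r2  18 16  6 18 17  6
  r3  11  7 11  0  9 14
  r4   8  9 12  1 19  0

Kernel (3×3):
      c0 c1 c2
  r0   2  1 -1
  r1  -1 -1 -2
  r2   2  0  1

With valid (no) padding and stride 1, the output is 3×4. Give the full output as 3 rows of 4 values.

Output[0,0]: The receptive field on the input at this output position is [2 18 6 / 6 12 12 / 18 16 6]. Elementwise product with the kernel and sum: 2·2 + 18·1 + 6·-1 + 6·-1 + 12·-1 + 12·-2 + 18·2 + 6·1.
Output[0,1]: The receptive field on the input at this output position is [18 6 15 / 12 12 11 / 16 6 18]. Elementwise product with the kernel and sum: 18·2 + 6·1 + 15·-1 + 12·-1 + 12·-1 + 11·-2 + 16·2 + 18·1.

16 31 -16 37
-1 -19 -9 -4
34 21 27 12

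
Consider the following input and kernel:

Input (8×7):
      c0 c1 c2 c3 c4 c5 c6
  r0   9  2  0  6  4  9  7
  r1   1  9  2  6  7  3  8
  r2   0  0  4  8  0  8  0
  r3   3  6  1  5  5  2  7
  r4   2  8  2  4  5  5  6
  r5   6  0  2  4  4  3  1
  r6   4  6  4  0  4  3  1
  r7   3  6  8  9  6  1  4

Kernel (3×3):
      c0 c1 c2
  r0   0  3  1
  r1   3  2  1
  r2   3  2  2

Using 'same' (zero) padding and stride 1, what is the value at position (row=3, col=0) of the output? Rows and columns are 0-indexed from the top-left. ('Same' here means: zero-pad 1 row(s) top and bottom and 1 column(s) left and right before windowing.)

The receptive field on the zero-padded input at this output position is [0 0 0 / 0 3 6 / 0 2 8]. Elementwise product with the kernel and sum: 0·3 + 0·1 + 0·3 + 3·2 + 6·1 + 0·3 + 2·2 + 8·2.

32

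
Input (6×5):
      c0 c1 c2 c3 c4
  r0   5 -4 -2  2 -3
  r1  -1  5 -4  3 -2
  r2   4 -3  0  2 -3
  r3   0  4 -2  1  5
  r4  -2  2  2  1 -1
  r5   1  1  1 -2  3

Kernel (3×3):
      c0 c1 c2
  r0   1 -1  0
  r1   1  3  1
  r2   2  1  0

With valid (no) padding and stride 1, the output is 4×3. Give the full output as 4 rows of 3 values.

24 -12 1
-7 14 -7
15 2 9
5 18 1

Output[0,0]: The receptive field on the input at this output position is [5 -4 -2 / -1 5 -4 / 4 -3 0]. Elementwise product with the kernel and sum: 5·1 + -4·-1 + -1·1 + 5·3 + -4·1 + 4·2 + -3·1.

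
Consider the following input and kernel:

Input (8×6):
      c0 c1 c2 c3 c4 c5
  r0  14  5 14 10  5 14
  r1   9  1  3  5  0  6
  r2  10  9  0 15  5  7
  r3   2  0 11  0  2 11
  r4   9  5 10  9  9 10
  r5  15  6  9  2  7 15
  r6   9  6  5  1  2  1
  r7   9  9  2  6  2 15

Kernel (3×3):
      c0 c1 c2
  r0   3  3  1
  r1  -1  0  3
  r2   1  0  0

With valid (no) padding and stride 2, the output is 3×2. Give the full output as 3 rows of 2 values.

81 74
97 55
73 83

Output[0,0]: The receptive field on the input at this output position is [14 5 14 / 9 1 3 / 10 9 0]. Elementwise product with the kernel and sum: 14·3 + 5·3 + 14·1 + 9·-1 + 3·3 + 10·1.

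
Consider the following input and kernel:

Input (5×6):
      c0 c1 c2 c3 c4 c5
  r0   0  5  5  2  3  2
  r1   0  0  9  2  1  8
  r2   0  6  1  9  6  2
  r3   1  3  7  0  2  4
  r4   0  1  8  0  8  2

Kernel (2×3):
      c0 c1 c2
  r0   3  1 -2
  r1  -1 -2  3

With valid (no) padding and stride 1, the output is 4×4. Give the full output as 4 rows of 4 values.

22 4 1 25
-27 24 26 -24
18 -16 -1 37
14 -1 33 -16

Output[0,0]: The receptive field on the input at this output position is [0 5 5 / 0 0 9]. Elementwise product with the kernel and sum: 0·3 + 5·1 + 5·-2 + 0·-1 + 0·-2 + 9·3.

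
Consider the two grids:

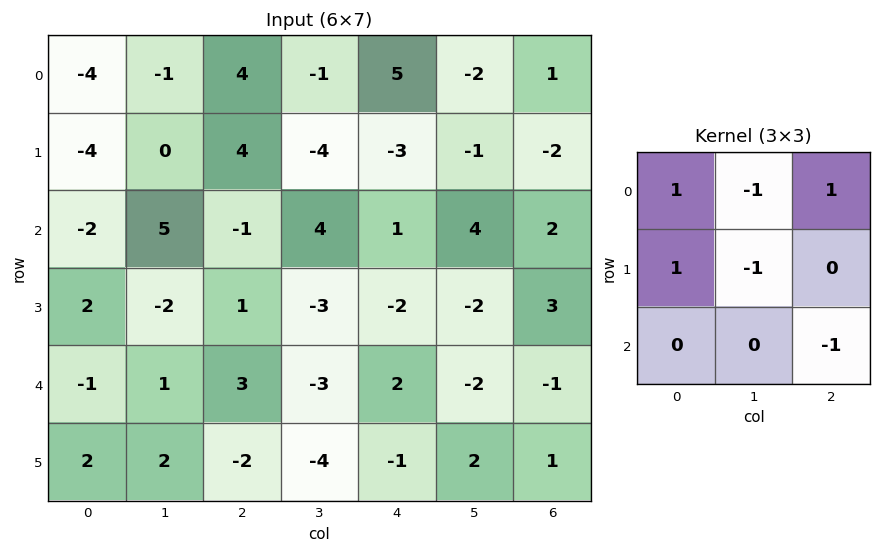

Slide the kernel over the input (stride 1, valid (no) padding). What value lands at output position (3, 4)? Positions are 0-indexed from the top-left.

The receptive field on the input at this output position is [-2 -2 3 / 2 -2 -1 / -1 2 1]. Elementwise product with the kernel and sum: -2·1 + -2·-1 + 3·1 + 2·1 + -2·-1 + 1·-1.

6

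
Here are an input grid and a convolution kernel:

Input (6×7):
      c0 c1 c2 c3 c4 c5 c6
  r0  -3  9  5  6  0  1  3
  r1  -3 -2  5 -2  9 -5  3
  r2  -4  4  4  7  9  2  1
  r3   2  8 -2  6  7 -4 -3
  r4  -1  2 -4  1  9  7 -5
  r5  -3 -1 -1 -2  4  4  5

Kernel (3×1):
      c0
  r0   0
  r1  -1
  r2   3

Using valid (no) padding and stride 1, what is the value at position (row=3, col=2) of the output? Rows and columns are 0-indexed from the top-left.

The receptive field on the input at this output position is [-2 / -4 / -1]. Elementwise product with the kernel and sum: -4·-1 + -1·3.

1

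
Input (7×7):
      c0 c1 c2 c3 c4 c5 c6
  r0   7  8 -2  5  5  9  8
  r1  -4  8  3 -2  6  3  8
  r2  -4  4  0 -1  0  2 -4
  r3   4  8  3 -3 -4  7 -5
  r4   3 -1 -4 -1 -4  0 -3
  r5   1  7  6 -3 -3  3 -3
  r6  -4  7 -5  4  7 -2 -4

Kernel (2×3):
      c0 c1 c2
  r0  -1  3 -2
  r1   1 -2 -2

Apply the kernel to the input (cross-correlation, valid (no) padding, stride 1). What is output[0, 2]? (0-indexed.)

The receptive field on the input at this output position is [-2 5 5 / 3 -2 6]. Elementwise product with the kernel and sum: -2·-1 + 5·3 + 5·-2 + 3·1 + -2·-2 + 6·-2.

2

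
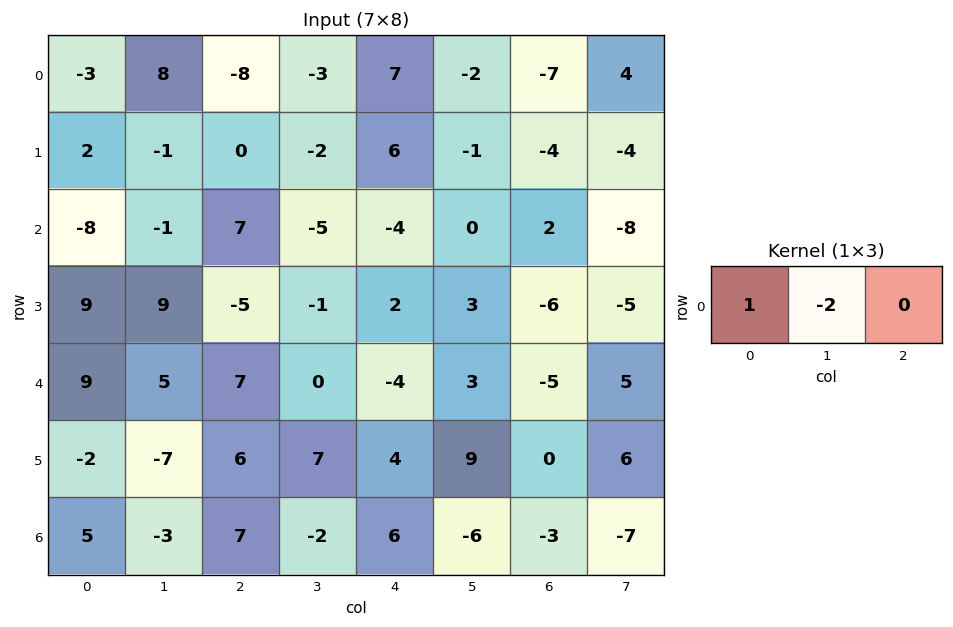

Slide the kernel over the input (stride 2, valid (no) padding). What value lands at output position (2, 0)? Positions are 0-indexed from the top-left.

The receptive field on the input at this output position is [9 5 7]. Elementwise product with the kernel and sum: 9·1 + 5·-2.

-1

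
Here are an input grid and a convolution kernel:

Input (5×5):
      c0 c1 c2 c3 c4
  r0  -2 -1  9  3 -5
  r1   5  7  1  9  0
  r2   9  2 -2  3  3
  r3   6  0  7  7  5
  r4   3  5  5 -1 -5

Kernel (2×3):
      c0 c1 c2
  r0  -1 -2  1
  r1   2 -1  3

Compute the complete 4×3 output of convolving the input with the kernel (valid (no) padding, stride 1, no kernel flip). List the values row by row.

19 26 -27
-8 15 -17
18 19 21
17 -5 -20

Output[0,0]: The receptive field on the input at this output position is [-2 -1 9 / 5 7 1]. Elementwise product with the kernel and sum: -2·-1 + -1·-2 + 9·1 + 5·2 + 7·-1 + 1·3.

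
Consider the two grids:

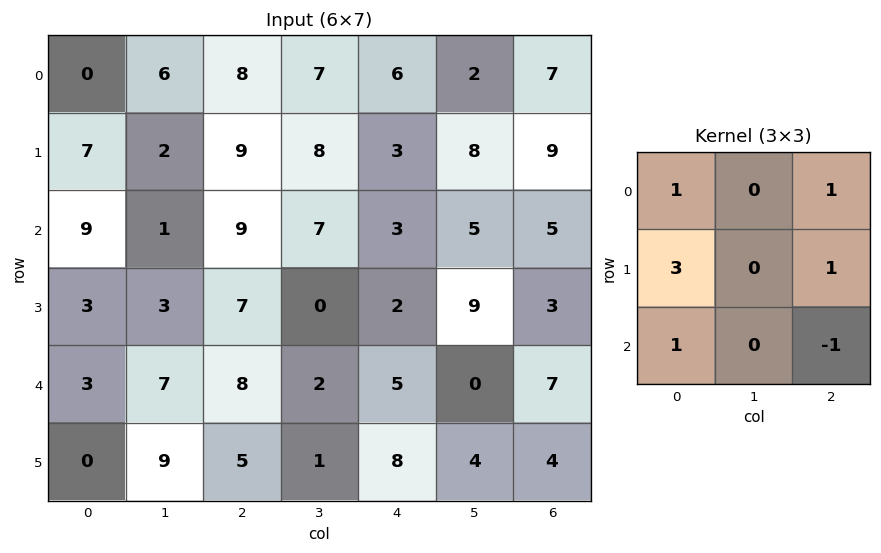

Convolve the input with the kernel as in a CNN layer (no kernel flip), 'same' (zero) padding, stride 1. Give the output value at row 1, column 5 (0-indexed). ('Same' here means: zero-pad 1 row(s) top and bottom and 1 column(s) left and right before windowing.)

The receptive field on the zero-padded input at this output position is [6 2 7 / 3 8 9 / 3 5 5]. Elementwise product with the kernel and sum: 6·1 + 7·1 + 3·3 + 9·1 + 3·1 + 5·-1.

29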